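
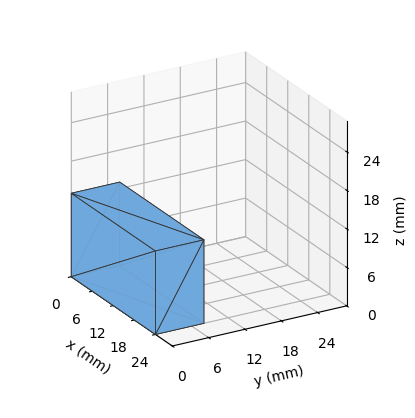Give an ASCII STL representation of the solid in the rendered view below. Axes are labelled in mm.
Reading the render: the shape is a rectangular box, roughly 24 × 8 mm footprint and 13 mm tall (dimensions read to the nearest mm from the axis ticks). For the STL, each face is triangulated and given an outward normal.

solid part
  facet normal 0.0000 0.0000 -1.0000
    outer loop
      vertex 24.0 8.0 0.0
      vertex 24.0 0.0 0.0
      vertex 0.0 0.0 0.0
    endloop
  endfacet
  facet normal 0.0000 0.0000 -1.0000
    outer loop
      vertex 0.0 8.0 0.0
      vertex 24.0 8.0 0.0
      vertex 0.0 0.0 0.0
    endloop
  endfacet
  facet normal 0.0000 0.0000 1.0000
    outer loop
      vertex 0.0 0.0 13.0
      vertex 24.0 0.0 13.0
      vertex 24.0 8.0 13.0
    endloop
  endfacet
  facet normal 0.0000 0.0000 1.0000
    outer loop
      vertex 0.0 0.0 13.0
      vertex 24.0 8.0 13.0
      vertex 0.0 8.0 13.0
    endloop
  endfacet
  facet normal 0.0000 -1.0000 0.0000
    outer loop
      vertex 0.0 0.0 0.0
      vertex 24.0 0.0 0.0
      vertex 24.0 0.0 13.0
    endloop
  endfacet
  facet normal 0.0000 -1.0000 0.0000
    outer loop
      vertex 0.0 0.0 0.0
      vertex 24.0 0.0 13.0
      vertex 0.0 0.0 13.0
    endloop
  endfacet
  facet normal 0.0000 1.0000 0.0000
    outer loop
      vertex 24.0 8.0 13.0
      vertex 24.0 8.0 0.0
      vertex 0.0 8.0 0.0
    endloop
  endfacet
  facet normal 0.0000 1.0000 0.0000
    outer loop
      vertex 0.0 8.0 13.0
      vertex 24.0 8.0 13.0
      vertex 0.0 8.0 0.0
    endloop
  endfacet
  facet normal -1.0000 0.0000 0.0000
    outer loop
      vertex 0.0 8.0 13.0
      vertex 0.0 8.0 0.0
      vertex 0.0 0.0 0.0
    endloop
  endfacet
  facet normal -1.0000 0.0000 0.0000
    outer loop
      vertex 0.0 0.0 13.0
      vertex 0.0 8.0 13.0
      vertex 0.0 0.0 0.0
    endloop
  endfacet
  facet normal 1.0000 0.0000 0.0000
    outer loop
      vertex 24.0 0.0 0.0
      vertex 24.0 8.0 0.0
      vertex 24.0 8.0 13.0
    endloop
  endfacet
  facet normal 1.0000 0.0000 0.0000
    outer loop
      vertex 24.0 0.0 0.0
      vertex 24.0 8.0 13.0
      vertex 24.0 0.0 13.0
    endloop
  endfacet
endsolid part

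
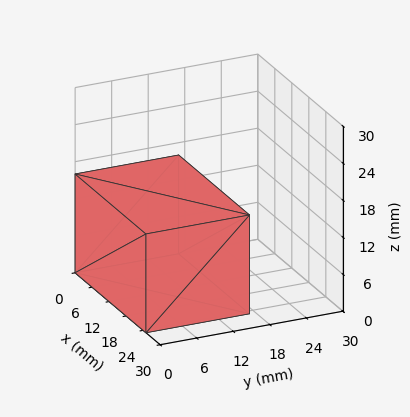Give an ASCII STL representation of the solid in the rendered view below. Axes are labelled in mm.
Reading the render: the shape is a rectangular box, roughly 25 × 17 mm footprint and 16 mm tall (dimensions read to the nearest mm from the axis ticks). For the STL, each face is triangulated and given an outward normal.

solid part
  facet normal 0.0000 0.0000 -1.0000
    outer loop
      vertex 25.00 17.00 0.00
      vertex 25.00 0.00 0.00
      vertex 0.00 0.00 0.00
    endloop
  endfacet
  facet normal 0.0000 0.0000 -1.0000
    outer loop
      vertex 0.00 17.00 0.00
      vertex 25.00 17.00 0.00
      vertex 0.00 0.00 0.00
    endloop
  endfacet
  facet normal 0.0000 0.0000 1.0000
    outer loop
      vertex 0.00 0.00 16.00
      vertex 25.00 0.00 16.00
      vertex 25.00 17.00 16.00
    endloop
  endfacet
  facet normal 0.0000 0.0000 1.0000
    outer loop
      vertex 0.00 0.00 16.00
      vertex 25.00 17.00 16.00
      vertex 0.00 17.00 16.00
    endloop
  endfacet
  facet normal 0.0000 -1.0000 0.0000
    outer loop
      vertex 0.00 0.00 0.00
      vertex 25.00 0.00 0.00
      vertex 25.00 0.00 16.00
    endloop
  endfacet
  facet normal 0.0000 -1.0000 0.0000
    outer loop
      vertex 0.00 0.00 0.00
      vertex 25.00 0.00 16.00
      vertex 0.00 0.00 16.00
    endloop
  endfacet
  facet normal 0.0000 1.0000 0.0000
    outer loop
      vertex 25.00 17.00 16.00
      vertex 25.00 17.00 0.00
      vertex 0.00 17.00 0.00
    endloop
  endfacet
  facet normal 0.0000 1.0000 0.0000
    outer loop
      vertex 0.00 17.00 16.00
      vertex 25.00 17.00 16.00
      vertex 0.00 17.00 0.00
    endloop
  endfacet
  facet normal -1.0000 0.0000 0.0000
    outer loop
      vertex 0.00 17.00 16.00
      vertex 0.00 17.00 0.00
      vertex 0.00 0.00 0.00
    endloop
  endfacet
  facet normal -1.0000 0.0000 0.0000
    outer loop
      vertex 0.00 0.00 16.00
      vertex 0.00 17.00 16.00
      vertex 0.00 0.00 0.00
    endloop
  endfacet
  facet normal 1.0000 0.0000 0.0000
    outer loop
      vertex 25.00 0.00 0.00
      vertex 25.00 17.00 0.00
      vertex 25.00 17.00 16.00
    endloop
  endfacet
  facet normal 1.0000 0.0000 0.0000
    outer loop
      vertex 25.00 0.00 0.00
      vertex 25.00 17.00 16.00
      vertex 25.00 0.00 16.00
    endloop
  endfacet
endsolid part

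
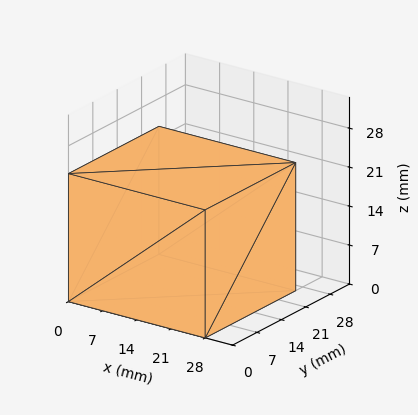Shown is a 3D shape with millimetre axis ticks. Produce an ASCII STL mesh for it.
Reading the render: the shape is a rectangular box, roughly 28 × 26 mm footprint and 23 mm tall (dimensions read to the nearest mm from the axis ticks). For the STL, each face is triangulated and given an outward normal.

solid part
  facet normal 0.0000 0.0000 -1.0000
    outer loop
      vertex 28.00 26.00 0.00
      vertex 28.00 0.00 0.00
      vertex 0.00 0.00 0.00
    endloop
  endfacet
  facet normal 0.0000 0.0000 -1.0000
    outer loop
      vertex 0.00 26.00 0.00
      vertex 28.00 26.00 0.00
      vertex 0.00 0.00 0.00
    endloop
  endfacet
  facet normal 0.0000 0.0000 1.0000
    outer loop
      vertex 0.00 0.00 23.00
      vertex 28.00 0.00 23.00
      vertex 28.00 26.00 23.00
    endloop
  endfacet
  facet normal 0.0000 0.0000 1.0000
    outer loop
      vertex 0.00 0.00 23.00
      vertex 28.00 26.00 23.00
      vertex 0.00 26.00 23.00
    endloop
  endfacet
  facet normal 0.0000 -1.0000 0.0000
    outer loop
      vertex 0.00 0.00 0.00
      vertex 28.00 0.00 0.00
      vertex 28.00 0.00 23.00
    endloop
  endfacet
  facet normal 0.0000 -1.0000 0.0000
    outer loop
      vertex 0.00 0.00 0.00
      vertex 28.00 0.00 23.00
      vertex 0.00 0.00 23.00
    endloop
  endfacet
  facet normal 0.0000 1.0000 0.0000
    outer loop
      vertex 28.00 26.00 23.00
      vertex 28.00 26.00 0.00
      vertex 0.00 26.00 0.00
    endloop
  endfacet
  facet normal 0.0000 1.0000 0.0000
    outer loop
      vertex 0.00 26.00 23.00
      vertex 28.00 26.00 23.00
      vertex 0.00 26.00 0.00
    endloop
  endfacet
  facet normal -1.0000 0.0000 0.0000
    outer loop
      vertex 0.00 26.00 23.00
      vertex 0.00 26.00 0.00
      vertex 0.00 0.00 0.00
    endloop
  endfacet
  facet normal -1.0000 0.0000 0.0000
    outer loop
      vertex 0.00 0.00 23.00
      vertex 0.00 26.00 23.00
      vertex 0.00 0.00 0.00
    endloop
  endfacet
  facet normal 1.0000 0.0000 0.0000
    outer loop
      vertex 28.00 0.00 0.00
      vertex 28.00 26.00 0.00
      vertex 28.00 26.00 23.00
    endloop
  endfacet
  facet normal 1.0000 0.0000 0.0000
    outer loop
      vertex 28.00 0.00 0.00
      vertex 28.00 26.00 23.00
      vertex 28.00 0.00 23.00
    endloop
  endfacet
endsolid part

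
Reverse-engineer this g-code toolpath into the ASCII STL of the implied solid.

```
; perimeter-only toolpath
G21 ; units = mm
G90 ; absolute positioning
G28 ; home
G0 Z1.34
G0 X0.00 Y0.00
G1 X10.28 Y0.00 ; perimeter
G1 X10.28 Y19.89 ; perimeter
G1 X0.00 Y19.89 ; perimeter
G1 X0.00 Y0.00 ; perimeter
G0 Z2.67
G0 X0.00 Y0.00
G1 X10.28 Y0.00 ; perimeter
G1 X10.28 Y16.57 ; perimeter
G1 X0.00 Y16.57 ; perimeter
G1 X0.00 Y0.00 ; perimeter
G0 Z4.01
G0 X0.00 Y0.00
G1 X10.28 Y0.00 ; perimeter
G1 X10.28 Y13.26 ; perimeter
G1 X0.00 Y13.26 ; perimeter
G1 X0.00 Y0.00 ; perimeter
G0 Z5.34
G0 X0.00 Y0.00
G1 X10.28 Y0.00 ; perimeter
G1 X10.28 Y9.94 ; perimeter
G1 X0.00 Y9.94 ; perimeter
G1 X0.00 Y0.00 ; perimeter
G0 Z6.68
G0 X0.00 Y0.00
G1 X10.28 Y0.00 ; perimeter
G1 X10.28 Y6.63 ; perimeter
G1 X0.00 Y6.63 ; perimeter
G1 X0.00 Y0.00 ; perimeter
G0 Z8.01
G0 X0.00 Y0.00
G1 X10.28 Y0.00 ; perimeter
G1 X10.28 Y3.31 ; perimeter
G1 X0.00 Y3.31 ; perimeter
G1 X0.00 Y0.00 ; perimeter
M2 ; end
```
solid part
  facet normal 0.0000 0.0000 -1.0000
    outer loop
      vertex 10.28 23.20 0.00
      vertex 10.28 0.00 0.00
      vertex 0.00 0.00 0.00
    endloop
  endfacet
  facet normal 0.0000 0.0000 -1.0000
    outer loop
      vertex 0.00 23.20 0.00
      vertex 10.28 23.20 0.00
      vertex 0.00 0.00 0.00
    endloop
  endfacet
  facet normal 0.0000 -1.0000 0.0000
    outer loop
      vertex 0.00 0.00 0.00
      vertex 10.28 0.00 0.00
      vertex 10.28 0.00 9.35
    endloop
  endfacet
  facet normal 0.0000 -1.0000 0.0000
    outer loop
      vertex 0.00 0.00 0.00
      vertex 10.28 0.00 9.35
      vertex 0.00 0.00 9.35
    endloop
  endfacet
  facet normal 0.0000 0.3738 0.9275
    outer loop
      vertex 0.00 0.00 9.35
      vertex 10.28 0.00 9.35
      vertex 10.28 23.20 0.00
    endloop
  endfacet
  facet normal 0.0000 0.3738 0.9275
    outer loop
      vertex 0.00 0.00 9.35
      vertex 10.28 23.20 0.00
      vertex 0.00 23.20 0.00
    endloop
  endfacet
  facet normal -1.0000 0.0000 0.0000
    outer loop
      vertex 0.00 0.00 9.35
      vertex 0.00 23.20 0.00
      vertex 0.00 0.00 0.00
    endloop
  endfacet
  facet normal 1.0000 0.0000 0.0000
    outer loop
      vertex 10.28 0.00 0.00
      vertex 10.28 23.20 0.00
      vertex 10.28 0.00 9.35
    endloop
  endfacet
endsolid part

The G0 Z moves step by Δz≈1.34 mm. The G1 loops shrink linearly with z, so the solid tapers from its base footprint up to z≈9.35. Closing with a flat bottom cap and the tapered top and triangulating gives 8 facets — a wedge (ramp): 10.3 × 23.2 mm base, rising to 9.35 mm along the y=0 edge and sloping linearly to z=0 at y=23.2.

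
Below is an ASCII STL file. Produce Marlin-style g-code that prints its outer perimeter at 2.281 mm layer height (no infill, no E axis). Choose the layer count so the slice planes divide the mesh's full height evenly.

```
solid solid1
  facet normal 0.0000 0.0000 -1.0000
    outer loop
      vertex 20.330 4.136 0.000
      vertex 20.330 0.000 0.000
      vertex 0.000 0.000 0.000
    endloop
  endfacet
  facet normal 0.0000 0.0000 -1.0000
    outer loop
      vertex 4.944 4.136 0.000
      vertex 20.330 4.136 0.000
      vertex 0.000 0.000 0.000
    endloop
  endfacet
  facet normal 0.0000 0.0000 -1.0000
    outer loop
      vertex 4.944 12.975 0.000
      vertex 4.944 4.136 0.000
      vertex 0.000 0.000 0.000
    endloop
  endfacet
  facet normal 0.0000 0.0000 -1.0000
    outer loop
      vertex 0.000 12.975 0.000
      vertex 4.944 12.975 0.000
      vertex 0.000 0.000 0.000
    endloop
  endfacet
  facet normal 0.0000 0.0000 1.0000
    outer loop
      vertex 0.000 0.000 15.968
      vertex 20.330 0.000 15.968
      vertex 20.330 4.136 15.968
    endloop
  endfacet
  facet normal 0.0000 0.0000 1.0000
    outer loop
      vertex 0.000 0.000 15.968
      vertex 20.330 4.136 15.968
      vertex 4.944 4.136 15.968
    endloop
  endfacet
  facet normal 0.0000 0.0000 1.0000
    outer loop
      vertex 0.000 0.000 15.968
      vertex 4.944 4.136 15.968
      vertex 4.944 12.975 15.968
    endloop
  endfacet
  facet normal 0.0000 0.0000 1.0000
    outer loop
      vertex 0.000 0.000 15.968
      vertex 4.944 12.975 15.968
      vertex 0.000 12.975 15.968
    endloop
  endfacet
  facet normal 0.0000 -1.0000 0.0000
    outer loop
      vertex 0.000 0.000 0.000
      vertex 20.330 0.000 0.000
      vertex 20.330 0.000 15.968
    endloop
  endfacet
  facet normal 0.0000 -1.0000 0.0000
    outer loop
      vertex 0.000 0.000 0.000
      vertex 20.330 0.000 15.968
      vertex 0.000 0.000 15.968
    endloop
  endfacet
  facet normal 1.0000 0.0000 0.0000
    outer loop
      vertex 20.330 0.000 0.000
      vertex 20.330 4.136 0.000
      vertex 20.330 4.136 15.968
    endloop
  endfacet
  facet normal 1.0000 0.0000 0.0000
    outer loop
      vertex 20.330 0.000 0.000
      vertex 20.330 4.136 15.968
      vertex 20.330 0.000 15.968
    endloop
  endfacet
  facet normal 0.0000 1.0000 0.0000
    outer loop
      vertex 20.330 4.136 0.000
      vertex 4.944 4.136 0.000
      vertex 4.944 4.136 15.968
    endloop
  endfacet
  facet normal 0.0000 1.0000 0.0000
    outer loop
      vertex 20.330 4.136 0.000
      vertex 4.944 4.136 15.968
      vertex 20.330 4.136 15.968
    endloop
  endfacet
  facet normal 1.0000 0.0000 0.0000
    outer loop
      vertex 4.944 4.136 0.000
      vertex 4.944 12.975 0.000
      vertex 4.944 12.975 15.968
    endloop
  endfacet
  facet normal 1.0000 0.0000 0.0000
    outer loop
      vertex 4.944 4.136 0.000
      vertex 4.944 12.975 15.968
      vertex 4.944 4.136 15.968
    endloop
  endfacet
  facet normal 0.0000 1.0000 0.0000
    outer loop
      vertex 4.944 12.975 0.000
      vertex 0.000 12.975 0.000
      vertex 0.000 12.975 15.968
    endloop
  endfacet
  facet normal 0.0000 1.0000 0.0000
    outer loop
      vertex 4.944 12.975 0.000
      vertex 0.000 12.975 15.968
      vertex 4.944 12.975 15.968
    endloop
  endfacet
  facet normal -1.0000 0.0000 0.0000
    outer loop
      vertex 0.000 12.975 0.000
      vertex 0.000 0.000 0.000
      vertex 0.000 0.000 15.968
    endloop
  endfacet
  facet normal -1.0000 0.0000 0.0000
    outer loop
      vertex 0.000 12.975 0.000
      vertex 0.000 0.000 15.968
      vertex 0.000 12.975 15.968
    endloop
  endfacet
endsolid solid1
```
; perimeter-only toolpath
G21 ; units = mm
G90 ; absolute positioning
G28 ; home
; layer 1
G0 Z2.281
G0 X0.000 Y0.000
G1 X20.330 Y0.000
G1 X20.330 Y4.136
G1 X4.944 Y4.136
G1 X4.944 Y12.975
G1 X0.000 Y12.975
G1 X0.000 Y0.000
; layer 2
G0 Z4.562
G0 X0.000 Y0.000
G1 X20.330 Y0.000
G1 X20.330 Y4.136
G1 X4.944 Y4.136
G1 X4.944 Y12.975
G1 X0.000 Y12.975
G1 X0.000 Y0.000
; layer 3
G0 Z6.843
G0 X0.000 Y0.000
G1 X20.330 Y0.000
G1 X20.330 Y4.136
G1 X4.944 Y4.136
G1 X4.944 Y12.975
G1 X0.000 Y12.975
G1 X0.000 Y0.000
; layer 4
G0 Z9.125
G0 X0.000 Y0.000
G1 X20.330 Y0.000
G1 X20.330 Y4.136
G1 X4.944 Y4.136
G1 X4.944 Y12.975
G1 X0.000 Y12.975
G1 X0.000 Y0.000
; layer 5
G0 Z11.406
G0 X0.000 Y0.000
G1 X20.330 Y0.000
G1 X20.330 Y4.136
G1 X4.944 Y4.136
G1 X4.944 Y12.975
G1 X0.000 Y12.975
G1 X0.000 Y0.000
; layer 6
G0 Z13.687
G0 X0.000 Y0.000
G1 X20.330 Y0.000
G1 X20.330 Y4.136
G1 X4.944 Y4.136
G1 X4.944 Y12.975
G1 X0.000 Y12.975
G1 X0.000 Y0.000
; layer 7
G0 Z15.968
G0 X0.000 Y0.000
G1 X20.330 Y0.000
G1 X20.330 Y4.136
G1 X4.944 Y4.136
G1 X4.944 Y12.975
G1 X0.000 Y12.975
G1 X0.000 Y0.000
M2 ; end

The solid is an L-shaped prism: outer 20.3 × 13 mm, arm thicknesses ≈ 4.14 mm (horizontal) and 4.94 mm (vertical), extruded 16 mm in z. Slicing at Δz = 2.281 mm — 7 equal slices spanning the solid's height, so layer i sits at z = i·h/7 — gives 7 non-empty perimeters. Each is a 6-segment closed polygon; G0 lifts to the layer z and rapids to the start vertex, then G1 traces the edges.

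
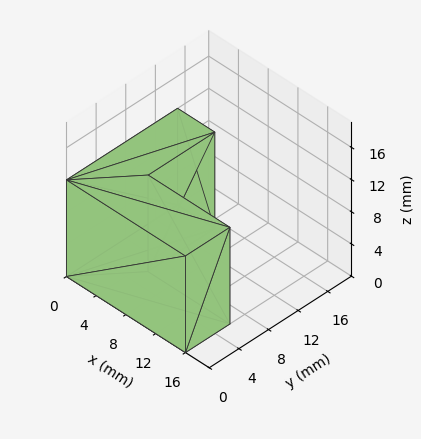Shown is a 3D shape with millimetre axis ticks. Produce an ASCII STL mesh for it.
Reading the render: the shape is an L-shaped prism: outer 16 × 15 mm, arm thicknesses ≈ 6 mm (horizontal) and 5 mm (vertical), extruded 12 mm in z (dimensions read to the nearest mm from the axis ticks). For the STL, each face is triangulated and given an outward normal.

solid part
  facet normal 0.0000 0.0000 -1.0000
    outer loop
      vertex 16.000 6.000 0.000
      vertex 16.000 0.000 0.000
      vertex 0.000 0.000 0.000
    endloop
  endfacet
  facet normal 0.0000 0.0000 -1.0000
    outer loop
      vertex 5.000 6.000 0.000
      vertex 16.000 6.000 0.000
      vertex 0.000 0.000 0.000
    endloop
  endfacet
  facet normal 0.0000 0.0000 -1.0000
    outer loop
      vertex 5.000 15.000 0.000
      vertex 5.000 6.000 0.000
      vertex 0.000 0.000 0.000
    endloop
  endfacet
  facet normal 0.0000 0.0000 -1.0000
    outer loop
      vertex 0.000 15.000 0.000
      vertex 5.000 15.000 0.000
      vertex 0.000 0.000 0.000
    endloop
  endfacet
  facet normal 0.0000 0.0000 1.0000
    outer loop
      vertex 0.000 0.000 12.000
      vertex 16.000 0.000 12.000
      vertex 16.000 6.000 12.000
    endloop
  endfacet
  facet normal 0.0000 0.0000 1.0000
    outer loop
      vertex 0.000 0.000 12.000
      vertex 16.000 6.000 12.000
      vertex 5.000 6.000 12.000
    endloop
  endfacet
  facet normal 0.0000 0.0000 1.0000
    outer loop
      vertex 0.000 0.000 12.000
      vertex 5.000 6.000 12.000
      vertex 5.000 15.000 12.000
    endloop
  endfacet
  facet normal 0.0000 0.0000 1.0000
    outer loop
      vertex 0.000 0.000 12.000
      vertex 5.000 15.000 12.000
      vertex 0.000 15.000 12.000
    endloop
  endfacet
  facet normal 0.0000 -1.0000 0.0000
    outer loop
      vertex 0.000 0.000 0.000
      vertex 16.000 0.000 0.000
      vertex 16.000 0.000 12.000
    endloop
  endfacet
  facet normal 0.0000 -1.0000 0.0000
    outer loop
      vertex 0.000 0.000 0.000
      vertex 16.000 0.000 12.000
      vertex 0.000 0.000 12.000
    endloop
  endfacet
  facet normal 1.0000 0.0000 0.0000
    outer loop
      vertex 16.000 0.000 0.000
      vertex 16.000 6.000 0.000
      vertex 16.000 6.000 12.000
    endloop
  endfacet
  facet normal 1.0000 0.0000 0.0000
    outer loop
      vertex 16.000 0.000 0.000
      vertex 16.000 6.000 12.000
      vertex 16.000 0.000 12.000
    endloop
  endfacet
  facet normal 0.0000 1.0000 0.0000
    outer loop
      vertex 16.000 6.000 0.000
      vertex 5.000 6.000 0.000
      vertex 5.000 6.000 12.000
    endloop
  endfacet
  facet normal 0.0000 1.0000 0.0000
    outer loop
      vertex 16.000 6.000 0.000
      vertex 5.000 6.000 12.000
      vertex 16.000 6.000 12.000
    endloop
  endfacet
  facet normal 1.0000 0.0000 0.0000
    outer loop
      vertex 5.000 6.000 0.000
      vertex 5.000 15.000 0.000
      vertex 5.000 15.000 12.000
    endloop
  endfacet
  facet normal 1.0000 0.0000 0.0000
    outer loop
      vertex 5.000 6.000 0.000
      vertex 5.000 15.000 12.000
      vertex 5.000 6.000 12.000
    endloop
  endfacet
  facet normal 0.0000 1.0000 0.0000
    outer loop
      vertex 5.000 15.000 0.000
      vertex 0.000 15.000 0.000
      vertex 0.000 15.000 12.000
    endloop
  endfacet
  facet normal 0.0000 1.0000 0.0000
    outer loop
      vertex 5.000 15.000 0.000
      vertex 0.000 15.000 12.000
      vertex 5.000 15.000 12.000
    endloop
  endfacet
  facet normal -1.0000 0.0000 0.0000
    outer loop
      vertex 0.000 15.000 0.000
      vertex 0.000 0.000 0.000
      vertex 0.000 0.000 12.000
    endloop
  endfacet
  facet normal -1.0000 0.0000 0.0000
    outer loop
      vertex 0.000 15.000 0.000
      vertex 0.000 0.000 12.000
      vertex 0.000 15.000 12.000
    endloop
  endfacet
endsolid part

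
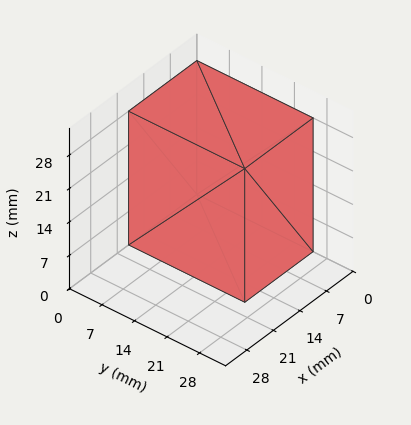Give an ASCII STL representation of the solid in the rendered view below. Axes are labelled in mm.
Reading the render: the shape is a rectangular box, roughly 18 × 25 mm footprint and 28 mm tall (dimensions read to the nearest mm from the axis ticks). For the STL, each face is triangulated and given an outward normal.

solid part
  facet normal 0.0000 0.0000 -1.0000
    outer loop
      vertex 18.000 25.000 0.000
      vertex 18.000 0.000 0.000
      vertex 0.000 0.000 0.000
    endloop
  endfacet
  facet normal 0.0000 0.0000 -1.0000
    outer loop
      vertex 0.000 25.000 0.000
      vertex 18.000 25.000 0.000
      vertex 0.000 0.000 0.000
    endloop
  endfacet
  facet normal 0.0000 0.0000 1.0000
    outer loop
      vertex 0.000 0.000 28.000
      vertex 18.000 0.000 28.000
      vertex 18.000 25.000 28.000
    endloop
  endfacet
  facet normal 0.0000 0.0000 1.0000
    outer loop
      vertex 0.000 0.000 28.000
      vertex 18.000 25.000 28.000
      vertex 0.000 25.000 28.000
    endloop
  endfacet
  facet normal 0.0000 -1.0000 0.0000
    outer loop
      vertex 0.000 0.000 0.000
      vertex 18.000 0.000 0.000
      vertex 18.000 0.000 28.000
    endloop
  endfacet
  facet normal 0.0000 -1.0000 0.0000
    outer loop
      vertex 0.000 0.000 0.000
      vertex 18.000 0.000 28.000
      vertex 0.000 0.000 28.000
    endloop
  endfacet
  facet normal 0.0000 1.0000 0.0000
    outer loop
      vertex 18.000 25.000 28.000
      vertex 18.000 25.000 0.000
      vertex 0.000 25.000 0.000
    endloop
  endfacet
  facet normal 0.0000 1.0000 0.0000
    outer loop
      vertex 0.000 25.000 28.000
      vertex 18.000 25.000 28.000
      vertex 0.000 25.000 0.000
    endloop
  endfacet
  facet normal -1.0000 0.0000 0.0000
    outer loop
      vertex 0.000 25.000 28.000
      vertex 0.000 25.000 0.000
      vertex 0.000 0.000 0.000
    endloop
  endfacet
  facet normal -1.0000 0.0000 0.0000
    outer loop
      vertex 0.000 0.000 28.000
      vertex 0.000 25.000 28.000
      vertex 0.000 0.000 0.000
    endloop
  endfacet
  facet normal 1.0000 0.0000 0.0000
    outer loop
      vertex 18.000 0.000 0.000
      vertex 18.000 25.000 0.000
      vertex 18.000 25.000 28.000
    endloop
  endfacet
  facet normal 1.0000 0.0000 0.0000
    outer loop
      vertex 18.000 0.000 0.000
      vertex 18.000 25.000 28.000
      vertex 18.000 0.000 28.000
    endloop
  endfacet
endsolid part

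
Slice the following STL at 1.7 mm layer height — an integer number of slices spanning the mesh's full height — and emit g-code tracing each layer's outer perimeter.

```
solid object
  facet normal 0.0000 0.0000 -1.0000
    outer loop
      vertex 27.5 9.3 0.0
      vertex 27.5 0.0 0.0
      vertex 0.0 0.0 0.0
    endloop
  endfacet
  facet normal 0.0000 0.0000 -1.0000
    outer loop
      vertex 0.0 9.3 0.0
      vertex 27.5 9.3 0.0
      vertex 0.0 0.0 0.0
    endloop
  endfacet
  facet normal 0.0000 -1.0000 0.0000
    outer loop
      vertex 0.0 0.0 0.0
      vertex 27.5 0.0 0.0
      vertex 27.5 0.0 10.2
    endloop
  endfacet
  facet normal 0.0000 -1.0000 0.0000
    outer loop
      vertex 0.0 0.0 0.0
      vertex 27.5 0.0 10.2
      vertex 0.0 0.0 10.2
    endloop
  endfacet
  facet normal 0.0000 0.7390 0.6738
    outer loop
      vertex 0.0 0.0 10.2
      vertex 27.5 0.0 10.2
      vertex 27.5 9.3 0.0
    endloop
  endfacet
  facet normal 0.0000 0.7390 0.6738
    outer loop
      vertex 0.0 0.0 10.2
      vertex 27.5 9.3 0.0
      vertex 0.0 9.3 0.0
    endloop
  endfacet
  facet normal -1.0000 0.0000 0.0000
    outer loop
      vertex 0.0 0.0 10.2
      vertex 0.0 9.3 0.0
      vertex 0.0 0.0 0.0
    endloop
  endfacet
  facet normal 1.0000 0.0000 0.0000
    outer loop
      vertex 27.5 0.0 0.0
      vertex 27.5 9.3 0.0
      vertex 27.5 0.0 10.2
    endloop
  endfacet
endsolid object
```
; perimeter-only toolpath
G21 ; units = mm
G90 ; absolute positioning
G28 ; home
; layer 1
G0 Z1.7
G0 X0.0 Y0.0
G1 X27.5 Y0.0
G1 X27.5 Y7.8
G1 X0.0 Y7.8
G1 X0.0 Y0.0
; layer 2
G0 Z3.4
G0 X0.0 Y0.0
G1 X27.5 Y0.0
G1 X27.5 Y6.2
G1 X0.0 Y6.2
G1 X0.0 Y0.0
; layer 3
G0 Z5.1
G0 X0.0 Y0.0
G1 X27.5 Y0.0
G1 X27.5 Y4.7
G1 X0.0 Y4.7
G1 X0.0 Y0.0
; layer 4
G0 Z6.8
G0 X0.0 Y0.0
G1 X27.5 Y0.0
G1 X27.5 Y3.1
G1 X0.0 Y3.1
G1 X0.0 Y0.0
; layer 5
G0 Z8.5
G0 X0.0 Y0.0
G1 X27.5 Y0.0
G1 X27.5 Y1.5
G1 X0.0 Y1.5
G1 X0.0 Y0.0
M2 ; end

The solid is a wedge (ramp): 27.5 × 9.3 mm base, rising to 10.2 mm along the y=0 edge and sloping linearly to z=0 at y=9.3. Slicing at Δz = 1.7 mm — 6 equal slices spanning the solid's height, so layer i sits at z = i·h/6 — gives 5 non-empty perimeters. Each is a 4-segment closed polygon; G0 lifts to the layer z and rapids to the start vertex, then G1 traces the edges. The cross-section shrinks linearly with z (the slice at the apex is degenerate and omitted).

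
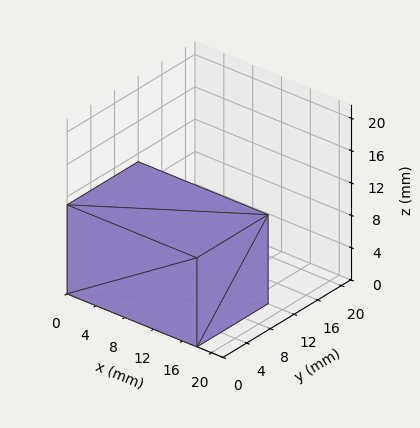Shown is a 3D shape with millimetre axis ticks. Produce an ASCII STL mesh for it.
Reading the render: the shape is a rectangular box, roughly 18 × 12 mm footprint and 11 mm tall (dimensions read to the nearest mm from the axis ticks). For the STL, each face is triangulated and given an outward normal.

solid part
  facet normal 0.0000 0.0000 -1.0000
    outer loop
      vertex 18.0 12.0 0.0
      vertex 18.0 0.0 0.0
      vertex 0.0 0.0 0.0
    endloop
  endfacet
  facet normal 0.0000 0.0000 -1.0000
    outer loop
      vertex 0.0 12.0 0.0
      vertex 18.0 12.0 0.0
      vertex 0.0 0.0 0.0
    endloop
  endfacet
  facet normal 0.0000 0.0000 1.0000
    outer loop
      vertex 0.0 0.0 11.0
      vertex 18.0 0.0 11.0
      vertex 18.0 12.0 11.0
    endloop
  endfacet
  facet normal 0.0000 0.0000 1.0000
    outer loop
      vertex 0.0 0.0 11.0
      vertex 18.0 12.0 11.0
      vertex 0.0 12.0 11.0
    endloop
  endfacet
  facet normal 0.0000 -1.0000 0.0000
    outer loop
      vertex 0.0 0.0 0.0
      vertex 18.0 0.0 0.0
      vertex 18.0 0.0 11.0
    endloop
  endfacet
  facet normal 0.0000 -1.0000 0.0000
    outer loop
      vertex 0.0 0.0 0.0
      vertex 18.0 0.0 11.0
      vertex 0.0 0.0 11.0
    endloop
  endfacet
  facet normal 0.0000 1.0000 0.0000
    outer loop
      vertex 18.0 12.0 11.0
      vertex 18.0 12.0 0.0
      vertex 0.0 12.0 0.0
    endloop
  endfacet
  facet normal 0.0000 1.0000 0.0000
    outer loop
      vertex 0.0 12.0 11.0
      vertex 18.0 12.0 11.0
      vertex 0.0 12.0 0.0
    endloop
  endfacet
  facet normal -1.0000 0.0000 0.0000
    outer loop
      vertex 0.0 12.0 11.0
      vertex 0.0 12.0 0.0
      vertex 0.0 0.0 0.0
    endloop
  endfacet
  facet normal -1.0000 0.0000 0.0000
    outer loop
      vertex 0.0 0.0 11.0
      vertex 0.0 12.0 11.0
      vertex 0.0 0.0 0.0
    endloop
  endfacet
  facet normal 1.0000 0.0000 0.0000
    outer loop
      vertex 18.0 0.0 0.0
      vertex 18.0 12.0 0.0
      vertex 18.0 12.0 11.0
    endloop
  endfacet
  facet normal 1.0000 0.0000 0.0000
    outer loop
      vertex 18.0 0.0 0.0
      vertex 18.0 12.0 11.0
      vertex 18.0 0.0 11.0
    endloop
  endfacet
endsolid part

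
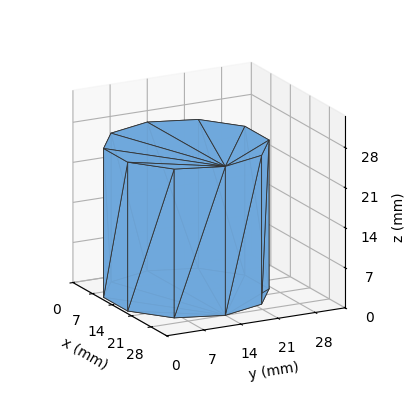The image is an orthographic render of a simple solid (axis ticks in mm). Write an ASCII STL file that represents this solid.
Reading the render: the shape is a regular 10-sided prism (a cylinder approximated with 10 flat sides), circumscribed radius ≈ 14 mm, height ≈ 26 mm (dimensions read to the nearest mm from the axis ticks). For the STL, each face is triangulated and given an outward normal.

solid part
  facet normal 0.0000 0.0000 -1.0000
    outer loop
      vertex 18.33 27.31 0.00
      vertex 25.33 22.23 0.00
      vertex 28.00 14.00 0.00
    endloop
  endfacet
  facet normal 0.0000 0.0000 -1.0000
    outer loop
      vertex 9.67 27.31 0.00
      vertex 18.33 27.31 0.00
      vertex 28.00 14.00 0.00
    endloop
  endfacet
  facet normal 0.0000 0.0000 -1.0000
    outer loop
      vertex 2.67 22.23 0.00
      vertex 9.67 27.31 0.00
      vertex 28.00 14.00 0.00
    endloop
  endfacet
  facet normal 0.0000 0.0000 -1.0000
    outer loop
      vertex 0.00 14.00 0.00
      vertex 2.67 22.23 0.00
      vertex 28.00 14.00 0.00
    endloop
  endfacet
  facet normal 0.0000 0.0000 -1.0000
    outer loop
      vertex 2.67 5.77 0.00
      vertex 0.00 14.00 0.00
      vertex 28.00 14.00 0.00
    endloop
  endfacet
  facet normal 0.0000 0.0000 -1.0000
    outer loop
      vertex 9.67 0.69 0.00
      vertex 2.67 5.77 0.00
      vertex 28.00 14.00 0.00
    endloop
  endfacet
  facet normal 0.0000 0.0000 -1.0000
    outer loop
      vertex 18.33 0.69 0.00
      vertex 9.67 0.69 0.00
      vertex 28.00 14.00 0.00
    endloop
  endfacet
  facet normal 0.0000 0.0000 -1.0000
    outer loop
      vertex 25.33 5.77 0.00
      vertex 18.33 0.69 0.00
      vertex 28.00 14.00 0.00
    endloop
  endfacet
  facet normal 0.0000 0.0000 1.0000
    outer loop
      vertex 28.00 14.00 26.00
      vertex 25.33 22.23 26.00
      vertex 18.33 27.31 26.00
    endloop
  endfacet
  facet normal 0.0000 0.0000 1.0000
    outer loop
      vertex 28.00 14.00 26.00
      vertex 18.33 27.31 26.00
      vertex 9.67 27.31 26.00
    endloop
  endfacet
  facet normal 0.0000 0.0000 1.0000
    outer loop
      vertex 28.00 14.00 26.00
      vertex 9.67 27.31 26.00
      vertex 2.67 22.23 26.00
    endloop
  endfacet
  facet normal 0.0000 0.0000 1.0000
    outer loop
      vertex 28.00 14.00 26.00
      vertex 2.67 22.23 26.00
      vertex 0.00 14.00 26.00
    endloop
  endfacet
  facet normal 0.0000 0.0000 1.0000
    outer loop
      vertex 28.00 14.00 26.00
      vertex 0.00 14.00 26.00
      vertex 2.67 5.77 26.00
    endloop
  endfacet
  facet normal 0.0000 0.0000 1.0000
    outer loop
      vertex 28.00 14.00 26.00
      vertex 2.67 5.77 26.00
      vertex 9.67 0.69 26.00
    endloop
  endfacet
  facet normal 0.0000 0.0000 1.0000
    outer loop
      vertex 28.00 14.00 26.00
      vertex 9.67 0.69 26.00
      vertex 18.33 0.69 26.00
    endloop
  endfacet
  facet normal 0.0000 0.0000 1.0000
    outer loop
      vertex 28.00 14.00 26.00
      vertex 18.33 0.69 26.00
      vertex 25.33 5.77 26.00
    endloop
  endfacet
  facet normal 0.9512 0.3086 0.0000
    outer loop
      vertex 28.00 14.00 0.00
      vertex 25.33 22.23 0.00
      vertex 25.33 22.23 26.00
    endloop
  endfacet
  facet normal 0.9512 0.3086 0.0000
    outer loop
      vertex 28.00 14.00 0.00
      vertex 25.33 22.23 26.00
      vertex 28.00 14.00 26.00
    endloop
  endfacet
  facet normal 0.5873 0.8093 0.0000
    outer loop
      vertex 25.33 22.23 0.00
      vertex 18.33 27.31 0.00
      vertex 18.33 27.31 26.00
    endloop
  endfacet
  facet normal 0.5873 0.8093 0.0000
    outer loop
      vertex 25.33 22.23 0.00
      vertex 18.33 27.31 26.00
      vertex 25.33 22.23 26.00
    endloop
  endfacet
  facet normal 0.0000 1.0000 0.0000
    outer loop
      vertex 18.33 27.31 0.00
      vertex 9.67 27.31 0.00
      vertex 9.67 27.31 26.00
    endloop
  endfacet
  facet normal 0.0000 1.0000 0.0000
    outer loop
      vertex 18.33 27.31 0.00
      vertex 9.67 27.31 26.00
      vertex 18.33 27.31 26.00
    endloop
  endfacet
  facet normal -0.5873 0.8093 0.0000
    outer loop
      vertex 9.67 27.31 0.00
      vertex 2.67 22.23 0.00
      vertex 2.67 22.23 26.00
    endloop
  endfacet
  facet normal -0.5873 0.8093 0.0000
    outer loop
      vertex 9.67 27.31 0.00
      vertex 2.67 22.23 26.00
      vertex 9.67 27.31 26.00
    endloop
  endfacet
  facet normal -0.9512 0.3086 0.0000
    outer loop
      vertex 2.67 22.23 0.00
      vertex 0.00 14.00 0.00
      vertex 0.00 14.00 26.00
    endloop
  endfacet
  facet normal -0.9512 0.3086 0.0000
    outer loop
      vertex 2.67 22.23 0.00
      vertex 0.00 14.00 26.00
      vertex 2.67 22.23 26.00
    endloop
  endfacet
  facet normal -0.9512 -0.3086 0.0000
    outer loop
      vertex 0.00 14.00 0.00
      vertex 2.67 5.77 0.00
      vertex 2.67 5.77 26.00
    endloop
  endfacet
  facet normal -0.9512 -0.3086 0.0000
    outer loop
      vertex 0.00 14.00 0.00
      vertex 2.67 5.77 26.00
      vertex 0.00 14.00 26.00
    endloop
  endfacet
  facet normal -0.5873 -0.8093 0.0000
    outer loop
      vertex 2.67 5.77 0.00
      vertex 9.67 0.69 0.00
      vertex 9.67 0.69 26.00
    endloop
  endfacet
  facet normal -0.5873 -0.8093 0.0000
    outer loop
      vertex 2.67 5.77 0.00
      vertex 9.67 0.69 26.00
      vertex 2.67 5.77 26.00
    endloop
  endfacet
  facet normal 0.0000 -1.0000 0.0000
    outer loop
      vertex 9.67 0.69 0.00
      vertex 18.33 0.69 0.00
      vertex 18.33 0.69 26.00
    endloop
  endfacet
  facet normal 0.0000 -1.0000 0.0000
    outer loop
      vertex 9.67 0.69 0.00
      vertex 18.33 0.69 26.00
      vertex 9.67 0.69 26.00
    endloop
  endfacet
  facet normal 0.5873 -0.8093 0.0000
    outer loop
      vertex 18.33 0.69 0.00
      vertex 25.33 5.77 0.00
      vertex 25.33 5.77 26.00
    endloop
  endfacet
  facet normal 0.5873 -0.8093 0.0000
    outer loop
      vertex 18.33 0.69 0.00
      vertex 25.33 5.77 26.00
      vertex 18.33 0.69 26.00
    endloop
  endfacet
  facet normal 0.9512 -0.3086 0.0000
    outer loop
      vertex 25.33 5.77 0.00
      vertex 28.00 14.00 0.00
      vertex 28.00 14.00 26.00
    endloop
  endfacet
  facet normal 0.9512 -0.3086 0.0000
    outer loop
      vertex 25.33 5.77 0.00
      vertex 28.00 14.00 26.00
      vertex 25.33 5.77 26.00
    endloop
  endfacet
endsolid part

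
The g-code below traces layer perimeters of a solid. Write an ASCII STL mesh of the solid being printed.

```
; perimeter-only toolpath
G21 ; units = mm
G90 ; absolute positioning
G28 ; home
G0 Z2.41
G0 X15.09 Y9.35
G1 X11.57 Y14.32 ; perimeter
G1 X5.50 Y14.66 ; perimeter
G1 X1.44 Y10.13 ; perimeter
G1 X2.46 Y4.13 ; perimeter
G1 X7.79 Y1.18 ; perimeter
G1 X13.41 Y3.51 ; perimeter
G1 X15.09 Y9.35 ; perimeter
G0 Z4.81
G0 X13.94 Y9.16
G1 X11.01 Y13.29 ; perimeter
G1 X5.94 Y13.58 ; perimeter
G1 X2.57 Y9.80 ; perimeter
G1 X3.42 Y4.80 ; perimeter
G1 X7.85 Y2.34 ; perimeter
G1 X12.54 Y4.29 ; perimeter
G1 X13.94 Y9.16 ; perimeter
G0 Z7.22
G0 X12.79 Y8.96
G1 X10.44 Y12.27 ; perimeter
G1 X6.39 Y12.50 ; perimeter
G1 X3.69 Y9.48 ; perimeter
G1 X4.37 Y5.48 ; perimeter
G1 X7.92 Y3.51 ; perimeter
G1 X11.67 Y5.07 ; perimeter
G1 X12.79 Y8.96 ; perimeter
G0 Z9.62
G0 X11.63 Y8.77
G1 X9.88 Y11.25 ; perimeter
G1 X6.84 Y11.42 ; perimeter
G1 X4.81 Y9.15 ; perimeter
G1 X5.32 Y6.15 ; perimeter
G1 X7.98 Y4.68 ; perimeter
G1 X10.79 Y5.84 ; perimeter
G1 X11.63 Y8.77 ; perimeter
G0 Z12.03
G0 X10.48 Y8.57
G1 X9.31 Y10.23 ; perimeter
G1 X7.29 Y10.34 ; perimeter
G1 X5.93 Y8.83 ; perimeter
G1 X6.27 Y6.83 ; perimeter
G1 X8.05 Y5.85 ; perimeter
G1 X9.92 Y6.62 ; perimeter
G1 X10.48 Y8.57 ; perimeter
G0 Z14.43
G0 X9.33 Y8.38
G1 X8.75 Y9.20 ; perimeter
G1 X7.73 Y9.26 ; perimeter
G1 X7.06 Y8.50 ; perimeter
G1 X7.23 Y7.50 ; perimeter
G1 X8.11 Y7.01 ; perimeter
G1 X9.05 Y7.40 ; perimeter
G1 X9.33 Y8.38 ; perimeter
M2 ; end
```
solid part
  facet normal 0.0000 0.0000 -1.0000
    outer loop
      vertex 5.05 15.74 0.00
      vertex 12.14 15.34 0.00
      vertex 16.24 9.55 0.00
    endloop
  endfacet
  facet normal 0.0000 0.0000 -1.0000
    outer loop
      vertex 0.32 10.45 0.00
      vertex 5.05 15.74 0.00
      vertex 16.24 9.55 0.00
    endloop
  endfacet
  facet normal 0.0000 0.0000 -1.0000
    outer loop
      vertex 1.51 3.45 0.00
      vertex 0.32 10.45 0.00
      vertex 16.24 9.55 0.00
    endloop
  endfacet
  facet normal 0.0000 0.0000 -1.0000
    outer loop
      vertex 7.72 0.01 0.00
      vertex 1.51 3.45 0.00
      vertex 16.24 9.55 0.00
    endloop
  endfacet
  facet normal 0.0000 0.0000 -1.0000
    outer loop
      vertex 14.28 2.73 0.00
      vertex 7.72 0.01 0.00
      vertex 16.24 9.55 0.00
    endloop
  endfacet
  facet normal 0.7476 0.5294 0.4009
    outer loop
      vertex 16.24 9.55 0.00
      vertex 12.14 15.34 0.00
      vertex 8.18 8.18 16.84
    endloop
  endfacet
  facet normal 0.0516 0.9146 0.4010
    outer loop
      vertex 12.14 15.34 0.00
      vertex 5.05 15.74 0.00
      vertex 8.18 8.18 16.84
    endloop
  endfacet
  facet normal -0.6829 0.6106 0.4010
    outer loop
      vertex 5.05 15.74 0.00
      vertex 0.32 10.45 0.00
      vertex 8.18 8.18 16.84
    endloop
  endfacet
  facet normal -0.9032 -0.1535 0.4009
    outer loop
      vertex 0.32 10.45 0.00
      vertex 1.51 3.45 0.00
      vertex 8.18 8.18 16.84
    endloop
  endfacet
  facet normal -0.4439 -0.8014 0.4009
    outer loop
      vertex 1.51 3.45 0.00
      vertex 7.72 0.01 0.00
      vertex 8.18 8.18 16.84
    endloop
  endfacet
  facet normal 0.3509 -0.8462 0.4010
    outer loop
      vertex 7.72 0.01 0.00
      vertex 14.28 2.73 0.00
      vertex 8.18 8.18 16.84
    endloop
  endfacet
  facet normal 0.8805 -0.2530 0.4008
    outer loop
      vertex 14.28 2.73 0.00
      vertex 16.24 9.55 0.00
      vertex 8.18 8.18 16.84
    endloop
  endfacet
endsolid part

The G0 Z moves step by Δz≈2.41 mm. The G1 loops shrink linearly with z, so the solid tapers from its base footprint up to z≈16.8. Closing with a flat bottom cap and the tapered top and triangulating gives 12 facets — a regular 7-sided pyramid, base circumscribed radius ≈ 8.18 mm, apex at z ≈ 16.8 mm.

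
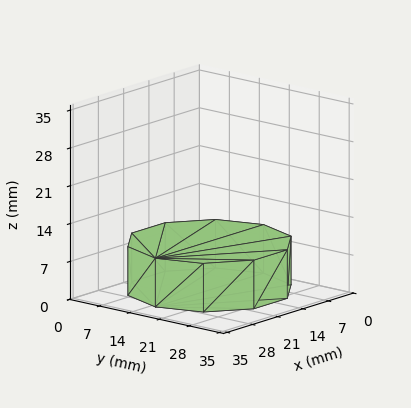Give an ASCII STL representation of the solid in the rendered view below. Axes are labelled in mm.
Reading the render: the shape is a regular 10-sided prism (a cylinder approximated with 10 flat sides), circumscribed radius ≈ 15 mm, height ≈ 9 mm (dimensions read to the nearest mm from the axis ticks). For the STL, each face is triangulated and given an outward normal.

solid part
  facet normal 0.0000 0.0000 -1.0000
    outer loop
      vertex 19.64 29.27 0.00
      vertex 27.14 23.82 0.00
      vertex 30.00 15.00 0.00
    endloop
  endfacet
  facet normal 0.0000 0.0000 -1.0000
    outer loop
      vertex 10.36 29.27 0.00
      vertex 19.64 29.27 0.00
      vertex 30.00 15.00 0.00
    endloop
  endfacet
  facet normal 0.0000 0.0000 -1.0000
    outer loop
      vertex 2.86 23.82 0.00
      vertex 10.36 29.27 0.00
      vertex 30.00 15.00 0.00
    endloop
  endfacet
  facet normal 0.0000 0.0000 -1.0000
    outer loop
      vertex 0.00 15.00 0.00
      vertex 2.86 23.82 0.00
      vertex 30.00 15.00 0.00
    endloop
  endfacet
  facet normal 0.0000 0.0000 -1.0000
    outer loop
      vertex 2.86 6.18 0.00
      vertex 0.00 15.00 0.00
      vertex 30.00 15.00 0.00
    endloop
  endfacet
  facet normal 0.0000 0.0000 -1.0000
    outer loop
      vertex 10.36 0.73 0.00
      vertex 2.86 6.18 0.00
      vertex 30.00 15.00 0.00
    endloop
  endfacet
  facet normal 0.0000 0.0000 -1.0000
    outer loop
      vertex 19.64 0.73 0.00
      vertex 10.36 0.73 0.00
      vertex 30.00 15.00 0.00
    endloop
  endfacet
  facet normal 0.0000 0.0000 -1.0000
    outer loop
      vertex 27.14 6.18 0.00
      vertex 19.64 0.73 0.00
      vertex 30.00 15.00 0.00
    endloop
  endfacet
  facet normal 0.0000 0.0000 1.0000
    outer loop
      vertex 30.00 15.00 9.00
      vertex 27.14 23.82 9.00
      vertex 19.64 29.27 9.00
    endloop
  endfacet
  facet normal 0.0000 0.0000 1.0000
    outer loop
      vertex 30.00 15.00 9.00
      vertex 19.64 29.27 9.00
      vertex 10.36 29.27 9.00
    endloop
  endfacet
  facet normal 0.0000 0.0000 1.0000
    outer loop
      vertex 30.00 15.00 9.00
      vertex 10.36 29.27 9.00
      vertex 2.86 23.82 9.00
    endloop
  endfacet
  facet normal 0.0000 0.0000 1.0000
    outer loop
      vertex 30.00 15.00 9.00
      vertex 2.86 23.82 9.00
      vertex 0.00 15.00 9.00
    endloop
  endfacet
  facet normal 0.0000 0.0000 1.0000
    outer loop
      vertex 30.00 15.00 9.00
      vertex 0.00 15.00 9.00
      vertex 2.86 6.18 9.00
    endloop
  endfacet
  facet normal 0.0000 0.0000 1.0000
    outer loop
      vertex 30.00 15.00 9.00
      vertex 2.86 6.18 9.00
      vertex 10.36 0.73 9.00
    endloop
  endfacet
  facet normal 0.0000 0.0000 1.0000
    outer loop
      vertex 30.00 15.00 9.00
      vertex 10.36 0.73 9.00
      vertex 19.64 0.73 9.00
    endloop
  endfacet
  facet normal 0.0000 0.0000 1.0000
    outer loop
      vertex 30.00 15.00 9.00
      vertex 19.64 0.73 9.00
      vertex 27.14 6.18 9.00
    endloop
  endfacet
  facet normal 0.9512 0.3085 0.0000
    outer loop
      vertex 30.00 15.00 0.00
      vertex 27.14 23.82 0.00
      vertex 27.14 23.82 9.00
    endloop
  endfacet
  facet normal 0.9512 0.3085 0.0000
    outer loop
      vertex 30.00 15.00 0.00
      vertex 27.14 23.82 9.00
      vertex 30.00 15.00 9.00
    endloop
  endfacet
  facet normal 0.5879 0.8090 0.0000
    outer loop
      vertex 27.14 23.82 0.00
      vertex 19.64 29.27 0.00
      vertex 19.64 29.27 9.00
    endloop
  endfacet
  facet normal 0.5879 0.8090 0.0000
    outer loop
      vertex 27.14 23.82 0.00
      vertex 19.64 29.27 9.00
      vertex 27.14 23.82 9.00
    endloop
  endfacet
  facet normal 0.0000 1.0000 0.0000
    outer loop
      vertex 19.64 29.27 0.00
      vertex 10.36 29.27 0.00
      vertex 10.36 29.27 9.00
    endloop
  endfacet
  facet normal 0.0000 1.0000 0.0000
    outer loop
      vertex 19.64 29.27 0.00
      vertex 10.36 29.27 9.00
      vertex 19.64 29.27 9.00
    endloop
  endfacet
  facet normal -0.5879 0.8090 0.0000
    outer loop
      vertex 10.36 29.27 0.00
      vertex 2.86 23.82 0.00
      vertex 2.86 23.82 9.00
    endloop
  endfacet
  facet normal -0.5879 0.8090 0.0000
    outer loop
      vertex 10.36 29.27 0.00
      vertex 2.86 23.82 9.00
      vertex 10.36 29.27 9.00
    endloop
  endfacet
  facet normal -0.9512 0.3085 0.0000
    outer loop
      vertex 2.86 23.82 0.00
      vertex 0.00 15.00 0.00
      vertex 0.00 15.00 9.00
    endloop
  endfacet
  facet normal -0.9512 0.3085 0.0000
    outer loop
      vertex 2.86 23.82 0.00
      vertex 0.00 15.00 9.00
      vertex 2.86 23.82 9.00
    endloop
  endfacet
  facet normal -0.9512 -0.3085 0.0000
    outer loop
      vertex 0.00 15.00 0.00
      vertex 2.86 6.18 0.00
      vertex 2.86 6.18 9.00
    endloop
  endfacet
  facet normal -0.9512 -0.3085 0.0000
    outer loop
      vertex 0.00 15.00 0.00
      vertex 2.86 6.18 9.00
      vertex 0.00 15.00 9.00
    endloop
  endfacet
  facet normal -0.5879 -0.8090 0.0000
    outer loop
      vertex 2.86 6.18 0.00
      vertex 10.36 0.73 0.00
      vertex 10.36 0.73 9.00
    endloop
  endfacet
  facet normal -0.5879 -0.8090 0.0000
    outer loop
      vertex 2.86 6.18 0.00
      vertex 10.36 0.73 9.00
      vertex 2.86 6.18 9.00
    endloop
  endfacet
  facet normal 0.0000 -1.0000 0.0000
    outer loop
      vertex 10.36 0.73 0.00
      vertex 19.64 0.73 0.00
      vertex 19.64 0.73 9.00
    endloop
  endfacet
  facet normal 0.0000 -1.0000 0.0000
    outer loop
      vertex 10.36 0.73 0.00
      vertex 19.64 0.73 9.00
      vertex 10.36 0.73 9.00
    endloop
  endfacet
  facet normal 0.5879 -0.8090 0.0000
    outer loop
      vertex 19.64 0.73 0.00
      vertex 27.14 6.18 0.00
      vertex 27.14 6.18 9.00
    endloop
  endfacet
  facet normal 0.5879 -0.8090 0.0000
    outer loop
      vertex 19.64 0.73 0.00
      vertex 27.14 6.18 9.00
      vertex 19.64 0.73 9.00
    endloop
  endfacet
  facet normal 0.9512 -0.3085 0.0000
    outer loop
      vertex 27.14 6.18 0.00
      vertex 30.00 15.00 0.00
      vertex 30.00 15.00 9.00
    endloop
  endfacet
  facet normal 0.9512 -0.3085 0.0000
    outer loop
      vertex 27.14 6.18 0.00
      vertex 30.00 15.00 9.00
      vertex 27.14 6.18 9.00
    endloop
  endfacet
endsolid part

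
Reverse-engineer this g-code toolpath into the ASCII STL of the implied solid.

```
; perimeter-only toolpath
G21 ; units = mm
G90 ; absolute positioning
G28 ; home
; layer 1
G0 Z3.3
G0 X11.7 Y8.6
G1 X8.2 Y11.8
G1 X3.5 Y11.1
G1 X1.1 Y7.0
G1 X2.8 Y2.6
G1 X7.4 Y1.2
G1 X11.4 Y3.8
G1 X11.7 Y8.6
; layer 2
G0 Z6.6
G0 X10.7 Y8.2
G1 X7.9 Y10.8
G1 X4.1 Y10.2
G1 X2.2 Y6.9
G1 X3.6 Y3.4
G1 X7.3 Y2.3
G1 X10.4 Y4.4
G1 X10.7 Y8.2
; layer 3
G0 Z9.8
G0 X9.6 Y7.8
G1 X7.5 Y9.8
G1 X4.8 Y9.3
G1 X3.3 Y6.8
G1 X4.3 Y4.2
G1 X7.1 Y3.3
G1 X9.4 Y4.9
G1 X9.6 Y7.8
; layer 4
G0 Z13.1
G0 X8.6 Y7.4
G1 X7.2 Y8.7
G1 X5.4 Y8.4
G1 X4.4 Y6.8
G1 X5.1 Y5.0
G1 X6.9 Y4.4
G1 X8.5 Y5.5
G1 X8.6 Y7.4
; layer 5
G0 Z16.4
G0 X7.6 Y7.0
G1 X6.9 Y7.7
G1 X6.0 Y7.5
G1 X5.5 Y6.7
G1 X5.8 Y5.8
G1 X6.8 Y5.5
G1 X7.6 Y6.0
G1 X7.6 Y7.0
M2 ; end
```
solid part
  facet normal 0.0000 0.0000 -1.0000
    outer loop
      vertex 2.9 12.0 0.0
      vertex 8.5 12.9 0.0
      vertex 12.7 9.0 0.0
    endloop
  endfacet
  facet normal 0.0000 0.0000 -1.0000
    outer loop
      vertex 0.0 7.1 0.0
      vertex 2.9 12.0 0.0
      vertex 12.7 9.0 0.0
    endloop
  endfacet
  facet normal 0.0000 0.0000 -1.0000
    outer loop
      vertex 2.1 1.8 0.0
      vertex 0.0 7.1 0.0
      vertex 12.7 9.0 0.0
    endloop
  endfacet
  facet normal 0.0000 0.0000 -1.0000
    outer loop
      vertex 7.6 0.1 0.0
      vertex 2.1 1.8 0.0
      vertex 12.7 9.0 0.0
    endloop
  endfacet
  facet normal 0.0000 0.0000 -1.0000
    outer loop
      vertex 12.3 3.3 0.0
      vertex 7.6 0.1 0.0
      vertex 12.7 9.0 0.0
    endloop
  endfacet
  facet normal 0.6518 0.7019 0.2873
    outer loop
      vertex 12.7 9.0 0.0
      vertex 8.5 12.9 0.0
      vertex 6.6 6.6 19.7
    endloop
  endfacet
  facet normal -0.1520 0.9456 0.2877
    outer loop
      vertex 8.5 12.9 0.0
      vertex 2.9 12.0 0.0
      vertex 6.6 6.6 19.7
    endloop
  endfacet
  facet normal -0.8240 0.4877 0.2884
    outer loop
      vertex 2.9 12.0 0.0
      vertex 0.0 7.1 0.0
      vertex 6.6 6.6 19.7
    endloop
  endfacet
  facet normal -0.8900 -0.3526 0.2892
    outer loop
      vertex 0.0 7.1 0.0
      vertex 2.1 1.8 0.0
      vertex 6.6 6.6 19.7
    endloop
  endfacet
  facet normal -0.2828 -0.9150 0.2876
    outer loop
      vertex 2.1 1.8 0.0
      vertex 7.6 0.1 0.0
      vertex 6.6 6.6 19.7
    endloop
  endfacet
  facet normal 0.5389 -0.7915 0.2885
    outer loop
      vertex 7.6 0.1 0.0
      vertex 12.3 3.3 0.0
      vertex 6.6 6.6 19.7
    endloop
  endfacet
  facet normal 0.9554 -0.0670 0.2877
    outer loop
      vertex 12.3 3.3 0.0
      vertex 12.7 9.0 0.0
      vertex 6.6 6.6 19.7
    endloop
  endfacet
endsolid part

The G0 Z moves step by Δz≈3.3 mm. The G1 loops shrink linearly with z, so the solid tapers from its base footprint up to z≈19.7. Closing with a flat bottom cap and the tapered top and triangulating gives 12 facets — a regular 7-sided pyramid, base circumscribed radius ≈ 6.6 mm, apex at z ≈ 19.7 mm.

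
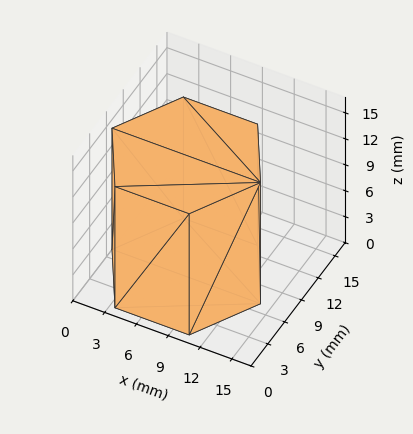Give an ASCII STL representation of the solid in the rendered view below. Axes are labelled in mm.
Reading the render: the shape is a regular 6-sided prism (a cylinder approximated with 6 flat sides), circumscribed radius ≈ 7 mm, height ≈ 14 mm (dimensions read to the nearest mm from the axis ticks). For the STL, each face is triangulated and given an outward normal.

solid part
  facet normal 0.0000 0.0000 -1.0000
    outer loop
      vertex 3.5 13.1 0.0
      vertex 10.5 13.1 0.0
      vertex 14.0 7.0 0.0
    endloop
  endfacet
  facet normal 0.0000 0.0000 -1.0000
    outer loop
      vertex 0.0 7.0 0.0
      vertex 3.5 13.1 0.0
      vertex 14.0 7.0 0.0
    endloop
  endfacet
  facet normal 0.0000 0.0000 -1.0000
    outer loop
      vertex 3.5 0.9 0.0
      vertex 0.0 7.0 0.0
      vertex 14.0 7.0 0.0
    endloop
  endfacet
  facet normal 0.0000 0.0000 -1.0000
    outer loop
      vertex 10.5 0.9 0.0
      vertex 3.5 0.9 0.0
      vertex 14.0 7.0 0.0
    endloop
  endfacet
  facet normal 0.0000 0.0000 1.0000
    outer loop
      vertex 14.0 7.0 14.0
      vertex 10.5 13.1 14.0
      vertex 3.5 13.1 14.0
    endloop
  endfacet
  facet normal 0.0000 0.0000 1.0000
    outer loop
      vertex 14.0 7.0 14.0
      vertex 3.5 13.1 14.0
      vertex 0.0 7.0 14.0
    endloop
  endfacet
  facet normal 0.0000 0.0000 1.0000
    outer loop
      vertex 14.0 7.0 14.0
      vertex 0.0 7.0 14.0
      vertex 3.5 0.9 14.0
    endloop
  endfacet
  facet normal 0.0000 0.0000 1.0000
    outer loop
      vertex 14.0 7.0 14.0
      vertex 3.5 0.9 14.0
      vertex 10.5 0.9 14.0
    endloop
  endfacet
  facet normal 0.8674 0.4977 0.0000
    outer loop
      vertex 14.0 7.0 0.0
      vertex 10.5 13.1 0.0
      vertex 10.5 13.1 14.0
    endloop
  endfacet
  facet normal 0.8674 0.4977 0.0000
    outer loop
      vertex 14.0 7.0 0.0
      vertex 10.5 13.1 14.0
      vertex 14.0 7.0 14.0
    endloop
  endfacet
  facet normal 0.0000 1.0000 0.0000
    outer loop
      vertex 10.5 13.1 0.0
      vertex 3.5 13.1 0.0
      vertex 3.5 13.1 14.0
    endloop
  endfacet
  facet normal 0.0000 1.0000 0.0000
    outer loop
      vertex 10.5 13.1 0.0
      vertex 3.5 13.1 14.0
      vertex 10.5 13.1 14.0
    endloop
  endfacet
  facet normal -0.8674 0.4977 0.0000
    outer loop
      vertex 3.5 13.1 0.0
      vertex 0.0 7.0 0.0
      vertex 0.0 7.0 14.0
    endloop
  endfacet
  facet normal -0.8674 0.4977 0.0000
    outer loop
      vertex 3.5 13.1 0.0
      vertex 0.0 7.0 14.0
      vertex 3.5 13.1 14.0
    endloop
  endfacet
  facet normal -0.8674 -0.4977 0.0000
    outer loop
      vertex 0.0 7.0 0.0
      vertex 3.5 0.9 0.0
      vertex 3.5 0.9 14.0
    endloop
  endfacet
  facet normal -0.8674 -0.4977 0.0000
    outer loop
      vertex 0.0 7.0 0.0
      vertex 3.5 0.9 14.0
      vertex 0.0 7.0 14.0
    endloop
  endfacet
  facet normal 0.0000 -1.0000 0.0000
    outer loop
      vertex 3.5 0.9 0.0
      vertex 10.5 0.9 0.0
      vertex 10.5 0.9 14.0
    endloop
  endfacet
  facet normal 0.0000 -1.0000 0.0000
    outer loop
      vertex 3.5 0.9 0.0
      vertex 10.5 0.9 14.0
      vertex 3.5 0.9 14.0
    endloop
  endfacet
  facet normal 0.8674 -0.4977 0.0000
    outer loop
      vertex 10.5 0.9 0.0
      vertex 14.0 7.0 0.0
      vertex 14.0 7.0 14.0
    endloop
  endfacet
  facet normal 0.8674 -0.4977 0.0000
    outer loop
      vertex 10.5 0.9 0.0
      vertex 14.0 7.0 14.0
      vertex 10.5 0.9 14.0
    endloop
  endfacet
endsolid part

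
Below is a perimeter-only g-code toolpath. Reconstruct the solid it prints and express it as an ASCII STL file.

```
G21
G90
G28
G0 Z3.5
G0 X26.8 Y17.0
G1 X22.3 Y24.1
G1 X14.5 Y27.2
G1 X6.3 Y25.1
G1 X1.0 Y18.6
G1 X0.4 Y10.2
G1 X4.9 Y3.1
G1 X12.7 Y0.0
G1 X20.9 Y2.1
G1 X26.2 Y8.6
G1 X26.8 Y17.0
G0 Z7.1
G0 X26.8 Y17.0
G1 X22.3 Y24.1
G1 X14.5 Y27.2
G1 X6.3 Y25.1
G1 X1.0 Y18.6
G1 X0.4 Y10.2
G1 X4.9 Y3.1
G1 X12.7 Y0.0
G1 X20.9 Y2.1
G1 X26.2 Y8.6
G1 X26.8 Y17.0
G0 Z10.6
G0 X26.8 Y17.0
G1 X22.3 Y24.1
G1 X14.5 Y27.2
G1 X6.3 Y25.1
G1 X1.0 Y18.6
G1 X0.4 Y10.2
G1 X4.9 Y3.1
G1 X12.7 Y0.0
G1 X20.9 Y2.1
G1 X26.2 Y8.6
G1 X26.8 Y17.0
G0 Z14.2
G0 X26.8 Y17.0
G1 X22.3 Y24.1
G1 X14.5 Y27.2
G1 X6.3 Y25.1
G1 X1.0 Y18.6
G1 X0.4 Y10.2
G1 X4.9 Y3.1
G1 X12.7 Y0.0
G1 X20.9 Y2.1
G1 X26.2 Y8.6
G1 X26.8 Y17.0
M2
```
solid part
  facet normal 0.0000 0.0000 -1.0000
    outer loop
      vertex 14.5 27.2 0.0
      vertex 22.3 24.1 0.0
      vertex 26.8 17.0 0.0
    endloop
  endfacet
  facet normal 0.0000 0.0000 -1.0000
    outer loop
      vertex 6.3 25.1 0.0
      vertex 14.5 27.2 0.0
      vertex 26.8 17.0 0.0
    endloop
  endfacet
  facet normal 0.0000 0.0000 -1.0000
    outer loop
      vertex 1.0 18.6 0.0
      vertex 6.3 25.1 0.0
      vertex 26.8 17.0 0.0
    endloop
  endfacet
  facet normal 0.0000 0.0000 -1.0000
    outer loop
      vertex 0.4 10.2 0.0
      vertex 1.0 18.6 0.0
      vertex 26.8 17.0 0.0
    endloop
  endfacet
  facet normal 0.0000 0.0000 -1.0000
    outer loop
      vertex 4.9 3.1 0.0
      vertex 0.4 10.2 0.0
      vertex 26.8 17.0 0.0
    endloop
  endfacet
  facet normal 0.0000 0.0000 -1.0000
    outer loop
      vertex 12.7 0.0 0.0
      vertex 4.9 3.1 0.0
      vertex 26.8 17.0 0.0
    endloop
  endfacet
  facet normal 0.0000 0.0000 -1.0000
    outer loop
      vertex 20.9 2.1 0.0
      vertex 12.7 0.0 0.0
      vertex 26.8 17.0 0.0
    endloop
  endfacet
  facet normal 0.0000 0.0000 -1.0000
    outer loop
      vertex 26.2 8.6 0.0
      vertex 20.9 2.1 0.0
      vertex 26.8 17.0 0.0
    endloop
  endfacet
  facet normal 0.0000 0.0000 1.0000
    outer loop
      vertex 26.8 17.0 14.2
      vertex 22.3 24.1 14.2
      vertex 14.5 27.2 14.2
    endloop
  endfacet
  facet normal 0.0000 0.0000 1.0000
    outer loop
      vertex 26.8 17.0 14.2
      vertex 14.5 27.2 14.2
      vertex 6.3 25.1 14.2
    endloop
  endfacet
  facet normal 0.0000 0.0000 1.0000
    outer loop
      vertex 26.8 17.0 14.2
      vertex 6.3 25.1 14.2
      vertex 1.0 18.6 14.2
    endloop
  endfacet
  facet normal 0.0000 0.0000 1.0000
    outer loop
      vertex 26.8 17.0 14.2
      vertex 1.0 18.6 14.2
      vertex 0.4 10.2 14.2
    endloop
  endfacet
  facet normal 0.0000 0.0000 1.0000
    outer loop
      vertex 26.8 17.0 14.2
      vertex 0.4 10.2 14.2
      vertex 4.9 3.1 14.2
    endloop
  endfacet
  facet normal 0.0000 0.0000 1.0000
    outer loop
      vertex 26.8 17.0 14.2
      vertex 4.9 3.1 14.2
      vertex 12.7 0.0 14.2
    endloop
  endfacet
  facet normal 0.0000 0.0000 1.0000
    outer loop
      vertex 26.8 17.0 14.2
      vertex 12.7 0.0 14.2
      vertex 20.9 2.1 14.2
    endloop
  endfacet
  facet normal 0.0000 0.0000 1.0000
    outer loop
      vertex 26.8 17.0 14.2
      vertex 20.9 2.1 14.2
      vertex 26.2 8.6 14.2
    endloop
  endfacet
  facet normal 0.8446 0.5353 0.0000
    outer loop
      vertex 26.8 17.0 0.0
      vertex 22.3 24.1 0.0
      vertex 22.3 24.1 14.2
    endloop
  endfacet
  facet normal 0.8446 0.5353 0.0000
    outer loop
      vertex 26.8 17.0 0.0
      vertex 22.3 24.1 14.2
      vertex 26.8 17.0 14.2
    endloop
  endfacet
  facet normal 0.3693 0.9293 0.0000
    outer loop
      vertex 22.3 24.1 0.0
      vertex 14.5 27.2 0.0
      vertex 14.5 27.2 14.2
    endloop
  endfacet
  facet normal 0.3693 0.9293 0.0000
    outer loop
      vertex 22.3 24.1 0.0
      vertex 14.5 27.2 14.2
      vertex 22.3 24.1 14.2
    endloop
  endfacet
  facet normal -0.2481 0.9687 0.0000
    outer loop
      vertex 14.5 27.2 0.0
      vertex 6.3 25.1 0.0
      vertex 6.3 25.1 14.2
    endloop
  endfacet
  facet normal -0.2481 0.9687 0.0000
    outer loop
      vertex 14.5 27.2 0.0
      vertex 6.3 25.1 14.2
      vertex 14.5 27.2 14.2
    endloop
  endfacet
  facet normal -0.7750 0.6319 0.0000
    outer loop
      vertex 6.3 25.1 0.0
      vertex 1.0 18.6 0.0
      vertex 1.0 18.6 14.2
    endloop
  endfacet
  facet normal -0.7750 0.6319 0.0000
    outer loop
      vertex 6.3 25.1 0.0
      vertex 1.0 18.6 14.2
      vertex 6.3 25.1 14.2
    endloop
  endfacet
  facet normal -0.9975 0.0712 0.0000
    outer loop
      vertex 1.0 18.6 0.0
      vertex 0.4 10.2 0.0
      vertex 0.4 10.2 14.2
    endloop
  endfacet
  facet normal -0.9975 0.0712 0.0000
    outer loop
      vertex 1.0 18.6 0.0
      vertex 0.4 10.2 14.2
      vertex 1.0 18.6 14.2
    endloop
  endfacet
  facet normal -0.8446 -0.5353 0.0000
    outer loop
      vertex 0.4 10.2 0.0
      vertex 4.9 3.1 0.0
      vertex 4.9 3.1 14.2
    endloop
  endfacet
  facet normal -0.8446 -0.5353 0.0000
    outer loop
      vertex 0.4 10.2 0.0
      vertex 4.9 3.1 14.2
      vertex 0.4 10.2 14.2
    endloop
  endfacet
  facet normal -0.3693 -0.9293 0.0000
    outer loop
      vertex 4.9 3.1 0.0
      vertex 12.7 0.0 0.0
      vertex 12.7 0.0 14.2
    endloop
  endfacet
  facet normal -0.3693 -0.9293 0.0000
    outer loop
      vertex 4.9 3.1 0.0
      vertex 12.7 0.0 14.2
      vertex 4.9 3.1 14.2
    endloop
  endfacet
  facet normal 0.2481 -0.9687 0.0000
    outer loop
      vertex 12.7 0.0 0.0
      vertex 20.9 2.1 0.0
      vertex 20.9 2.1 14.2
    endloop
  endfacet
  facet normal 0.2481 -0.9687 0.0000
    outer loop
      vertex 12.7 0.0 0.0
      vertex 20.9 2.1 14.2
      vertex 12.7 0.0 14.2
    endloop
  endfacet
  facet normal 0.7750 -0.6319 0.0000
    outer loop
      vertex 20.9 2.1 0.0
      vertex 26.2 8.6 0.0
      vertex 26.2 8.6 14.2
    endloop
  endfacet
  facet normal 0.7750 -0.6319 0.0000
    outer loop
      vertex 20.9 2.1 0.0
      vertex 26.2 8.6 14.2
      vertex 20.9 2.1 14.2
    endloop
  endfacet
  facet normal 0.9975 -0.0712 0.0000
    outer loop
      vertex 26.2 8.6 0.0
      vertex 26.8 17.0 0.0
      vertex 26.8 17.0 14.2
    endloop
  endfacet
  facet normal 0.9975 -0.0712 0.0000
    outer loop
      vertex 26.2 8.6 0.0
      vertex 26.8 17.0 14.2
      vertex 26.2 8.6 14.2
    endloop
  endfacet
endsolid part

The G0 Z moves step by Δz≈3.5 mm. Every layer's G1 loop is the same polygon, so the solid is a straight extrusion of it from z=0 to z≈14.2. Closing with flat bottom and top caps and triangulating gives 36 facets — a regular 10-sided prism (a cylinder approximated with 10 flat sides), circumscribed radius ≈ 13.6 mm, height ≈ 14.2 mm.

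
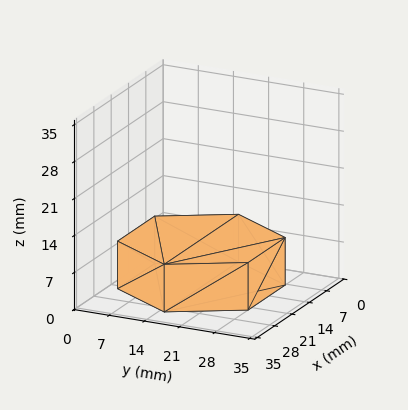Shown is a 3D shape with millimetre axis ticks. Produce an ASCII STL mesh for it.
Reading the render: the shape is a regular 6-sided prism (a cylinder approximated with 6 flat sides), circumscribed radius ≈ 15 mm, height ≈ 9 mm (dimensions read to the nearest mm from the axis ticks). For the STL, each face is triangulated and given an outward normal.

solid part
  facet normal 0.0000 0.0000 -1.0000
    outer loop
      vertex 7.500 27.990 0.000
      vertex 22.500 27.990 0.000
      vertex 30.000 15.000 0.000
    endloop
  endfacet
  facet normal 0.0000 0.0000 -1.0000
    outer loop
      vertex 0.000 15.000 0.000
      vertex 7.500 27.990 0.000
      vertex 30.000 15.000 0.000
    endloop
  endfacet
  facet normal 0.0000 0.0000 -1.0000
    outer loop
      vertex 7.500 2.010 0.000
      vertex 0.000 15.000 0.000
      vertex 30.000 15.000 0.000
    endloop
  endfacet
  facet normal 0.0000 0.0000 -1.0000
    outer loop
      vertex 22.500 2.010 0.000
      vertex 7.500 2.010 0.000
      vertex 30.000 15.000 0.000
    endloop
  endfacet
  facet normal 0.0000 0.0000 1.0000
    outer loop
      vertex 30.000 15.000 9.000
      vertex 22.500 27.990 9.000
      vertex 7.500 27.990 9.000
    endloop
  endfacet
  facet normal 0.0000 0.0000 1.0000
    outer loop
      vertex 30.000 15.000 9.000
      vertex 7.500 27.990 9.000
      vertex 0.000 15.000 9.000
    endloop
  endfacet
  facet normal 0.0000 0.0000 1.0000
    outer loop
      vertex 30.000 15.000 9.000
      vertex 0.000 15.000 9.000
      vertex 7.500 2.010 9.000
    endloop
  endfacet
  facet normal 0.0000 0.0000 1.0000
    outer loop
      vertex 30.000 15.000 9.000
      vertex 7.500 2.010 9.000
      vertex 22.500 2.010 9.000
    endloop
  endfacet
  facet normal 0.8660 0.5000 0.0000
    outer loop
      vertex 30.000 15.000 0.000
      vertex 22.500 27.990 0.000
      vertex 22.500 27.990 9.000
    endloop
  endfacet
  facet normal 0.8660 0.5000 0.0000
    outer loop
      vertex 30.000 15.000 0.000
      vertex 22.500 27.990 9.000
      vertex 30.000 15.000 9.000
    endloop
  endfacet
  facet normal 0.0000 1.0000 0.0000
    outer loop
      vertex 22.500 27.990 0.000
      vertex 7.500 27.990 0.000
      vertex 7.500 27.990 9.000
    endloop
  endfacet
  facet normal 0.0000 1.0000 0.0000
    outer loop
      vertex 22.500 27.990 0.000
      vertex 7.500 27.990 9.000
      vertex 22.500 27.990 9.000
    endloop
  endfacet
  facet normal -0.8660 0.5000 0.0000
    outer loop
      vertex 7.500 27.990 0.000
      vertex 0.000 15.000 0.000
      vertex 0.000 15.000 9.000
    endloop
  endfacet
  facet normal -0.8660 0.5000 0.0000
    outer loop
      vertex 7.500 27.990 0.000
      vertex 0.000 15.000 9.000
      vertex 7.500 27.990 9.000
    endloop
  endfacet
  facet normal -0.8660 -0.5000 0.0000
    outer loop
      vertex 0.000 15.000 0.000
      vertex 7.500 2.010 0.000
      vertex 7.500 2.010 9.000
    endloop
  endfacet
  facet normal -0.8660 -0.5000 0.0000
    outer loop
      vertex 0.000 15.000 0.000
      vertex 7.500 2.010 9.000
      vertex 0.000 15.000 9.000
    endloop
  endfacet
  facet normal 0.0000 -1.0000 0.0000
    outer loop
      vertex 7.500 2.010 0.000
      vertex 22.500 2.010 0.000
      vertex 22.500 2.010 9.000
    endloop
  endfacet
  facet normal 0.0000 -1.0000 0.0000
    outer loop
      vertex 7.500 2.010 0.000
      vertex 22.500 2.010 9.000
      vertex 7.500 2.010 9.000
    endloop
  endfacet
  facet normal 0.8660 -0.5000 0.0000
    outer loop
      vertex 22.500 2.010 0.000
      vertex 30.000 15.000 0.000
      vertex 30.000 15.000 9.000
    endloop
  endfacet
  facet normal 0.8660 -0.5000 0.0000
    outer loop
      vertex 22.500 2.010 0.000
      vertex 30.000 15.000 9.000
      vertex 22.500 2.010 9.000
    endloop
  endfacet
endsolid part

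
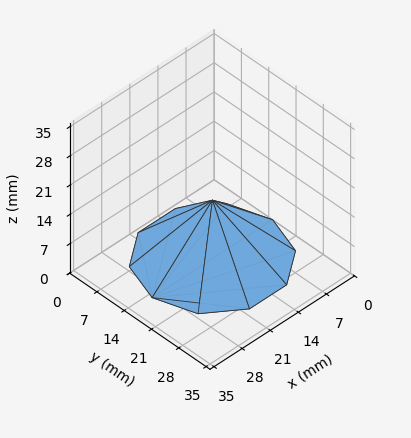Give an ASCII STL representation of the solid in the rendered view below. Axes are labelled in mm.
Reading the render: the shape is a regular 10-sided pyramid, base circumscribed radius ≈ 15 mm, apex at z ≈ 14 mm (dimensions read to the nearest mm from the axis ticks). For the STL, each face is triangulated and given an outward normal.

solid part
  facet normal 0.0000 0.0000 -1.0000
    outer loop
      vertex 19.635 29.266 0.000
      vertex 27.135 23.817 0.000
      vertex 30.000 15.000 0.000
    endloop
  endfacet
  facet normal 0.0000 0.0000 -1.0000
    outer loop
      vertex 10.365 29.266 0.000
      vertex 19.635 29.266 0.000
      vertex 30.000 15.000 0.000
    endloop
  endfacet
  facet normal 0.0000 0.0000 -1.0000
    outer loop
      vertex 2.865 23.817 0.000
      vertex 10.365 29.266 0.000
      vertex 30.000 15.000 0.000
    endloop
  endfacet
  facet normal 0.0000 0.0000 -1.0000
    outer loop
      vertex 0.000 15.000 0.000
      vertex 2.865 23.817 0.000
      vertex 30.000 15.000 0.000
    endloop
  endfacet
  facet normal 0.0000 0.0000 -1.0000
    outer loop
      vertex 2.865 6.183 0.000
      vertex 0.000 15.000 0.000
      vertex 30.000 15.000 0.000
    endloop
  endfacet
  facet normal 0.0000 0.0000 -1.0000
    outer loop
      vertex 10.365 0.734 0.000
      vertex 2.865 6.183 0.000
      vertex 30.000 15.000 0.000
    endloop
  endfacet
  facet normal 0.0000 0.0000 -1.0000
    outer loop
      vertex 19.635 0.734 0.000
      vertex 10.365 0.734 0.000
      vertex 30.000 15.000 0.000
    endloop
  endfacet
  facet normal 0.0000 0.0000 -1.0000
    outer loop
      vertex 27.135 6.183 0.000
      vertex 19.635 0.734 0.000
      vertex 30.000 15.000 0.000
    endloop
  endfacet
  facet normal 0.6661 0.2165 0.7137
    outer loop
      vertex 30.000 15.000 0.000
      vertex 27.135 23.817 0.000
      vertex 15.000 15.000 14.000
    endloop
  endfacet
  facet normal 0.4117 0.5667 0.7137
    outer loop
      vertex 27.135 23.817 0.000
      vertex 19.635 29.266 0.000
      vertex 15.000 15.000 14.000
    endloop
  endfacet
  facet normal 0.0000 0.7004 0.7137
    outer loop
      vertex 19.635 29.266 0.000
      vertex 10.365 29.266 0.000
      vertex 15.000 15.000 14.000
    endloop
  endfacet
  facet normal -0.4117 0.5667 0.7137
    outer loop
      vertex 10.365 29.266 0.000
      vertex 2.865 23.817 0.000
      vertex 15.000 15.000 14.000
    endloop
  endfacet
  facet normal -0.6661 0.2165 0.7137
    outer loop
      vertex 2.865 23.817 0.000
      vertex 0.000 15.000 0.000
      vertex 15.000 15.000 14.000
    endloop
  endfacet
  facet normal -0.6661 -0.2165 0.7137
    outer loop
      vertex 0.000 15.000 0.000
      vertex 2.865 6.183 0.000
      vertex 15.000 15.000 14.000
    endloop
  endfacet
  facet normal -0.4117 -0.5667 0.7137
    outer loop
      vertex 2.865 6.183 0.000
      vertex 10.365 0.734 0.000
      vertex 15.000 15.000 14.000
    endloop
  endfacet
  facet normal 0.0000 -0.7004 0.7137
    outer loop
      vertex 10.365 0.734 0.000
      vertex 19.635 0.734 0.000
      vertex 15.000 15.000 14.000
    endloop
  endfacet
  facet normal 0.4117 -0.5667 0.7137
    outer loop
      vertex 19.635 0.734 0.000
      vertex 27.135 6.183 0.000
      vertex 15.000 15.000 14.000
    endloop
  endfacet
  facet normal 0.6661 -0.2165 0.7137
    outer loop
      vertex 27.135 6.183 0.000
      vertex 30.000 15.000 0.000
      vertex 15.000 15.000 14.000
    endloop
  endfacet
endsolid part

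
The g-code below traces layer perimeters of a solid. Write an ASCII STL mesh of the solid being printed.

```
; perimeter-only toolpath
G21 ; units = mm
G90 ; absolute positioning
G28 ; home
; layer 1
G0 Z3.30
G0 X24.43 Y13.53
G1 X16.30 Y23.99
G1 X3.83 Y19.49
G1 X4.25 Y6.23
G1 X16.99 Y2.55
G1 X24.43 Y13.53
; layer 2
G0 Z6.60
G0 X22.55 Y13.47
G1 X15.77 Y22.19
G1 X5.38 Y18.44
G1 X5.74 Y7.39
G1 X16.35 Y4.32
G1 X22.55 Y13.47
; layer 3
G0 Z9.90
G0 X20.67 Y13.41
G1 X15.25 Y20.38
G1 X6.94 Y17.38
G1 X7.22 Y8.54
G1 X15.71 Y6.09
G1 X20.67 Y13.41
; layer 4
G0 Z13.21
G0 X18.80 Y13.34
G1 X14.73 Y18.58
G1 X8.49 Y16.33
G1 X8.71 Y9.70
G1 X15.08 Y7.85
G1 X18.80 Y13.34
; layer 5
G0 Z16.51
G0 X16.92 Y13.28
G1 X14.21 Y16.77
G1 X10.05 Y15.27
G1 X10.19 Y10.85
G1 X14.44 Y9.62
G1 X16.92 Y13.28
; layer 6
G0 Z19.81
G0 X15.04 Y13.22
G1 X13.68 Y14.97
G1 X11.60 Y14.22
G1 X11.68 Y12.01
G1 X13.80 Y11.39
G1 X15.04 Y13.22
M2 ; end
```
solid part
  facet normal 0.0000 0.0000 -1.0000
    outer loop
      vertex 2.27 20.55 0.00
      vertex 16.82 25.80 0.00
      vertex 26.31 13.59 0.00
    endloop
  endfacet
  facet normal 0.0000 0.0000 -1.0000
    outer loop
      vertex 2.77 5.08 0.00
      vertex 2.27 20.55 0.00
      vertex 26.31 13.59 0.00
    endloop
  endfacet
  facet normal 0.0000 0.0000 -1.0000
    outer loop
      vertex 17.63 0.78 0.00
      vertex 2.77 5.08 0.00
      vertex 26.31 13.59 0.00
    endloop
  endfacet
  facet normal 0.7171 0.5574 0.4184
    outer loop
      vertex 26.31 13.59 0.00
      vertex 16.82 25.80 0.00
      vertex 13.16 13.16 23.11
    endloop
  endfacet
  facet normal -0.3083 0.8543 0.4185
    outer loop
      vertex 16.82 25.80 0.00
      vertex 2.27 20.55 0.00
      vertex 13.16 13.16 23.11
    endloop
  endfacet
  facet normal -0.9078 -0.0293 0.4184
    outer loop
      vertex 2.27 20.55 0.00
      vertex 2.77 5.08 0.00
      vertex 13.16 13.16 23.11
    endloop
  endfacet
  facet normal -0.2524 -0.8724 0.4185
    outer loop
      vertex 2.77 5.08 0.00
      vertex 17.63 0.78 0.00
      vertex 13.16 13.16 23.11
    endloop
  endfacet
  facet normal 0.7519 -0.5095 0.4184
    outer loop
      vertex 17.63 0.78 0.00
      vertex 26.31 13.59 0.00
      vertex 13.16 13.16 23.11
    endloop
  endfacet
endsolid part

The G0 Z moves step by Δz≈3.30 mm. The G1 loops shrink linearly with z, so the solid tapers from its base footprint up to z≈23.1. Closing with a flat bottom cap and the tapered top and triangulating gives 8 facets — a regular 5-sided pyramid, base circumscribed radius ≈ 13.2 mm, apex at z ≈ 23.1 mm.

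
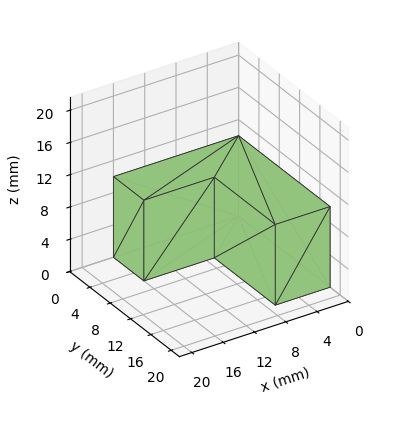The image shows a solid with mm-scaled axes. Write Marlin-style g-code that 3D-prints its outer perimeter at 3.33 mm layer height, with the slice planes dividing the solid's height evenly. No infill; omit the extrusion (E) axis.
Reading the render: the shape is an L-shaped prism: outer 16 × 18 mm, arm thicknesses ≈ 6 mm (horizontal) and 7 mm (vertical), extruded 10 mm in z (dimensions read to the nearest mm from the axis ticks). For the g-code, the solid's height is divided into equal slices at the stated Δz and each level perimeter traced with G1 moves after a G0 lift.

; perimeter-only toolpath
G21 ; units = mm
G90 ; absolute positioning
G28 ; home
; layer 1
G0 Z3.33
G0 X0.00 Y0.00
G1 X16.00 Y0.00
G1 X16.00 Y6.00
G1 X7.00 Y6.00
G1 X7.00 Y18.00
G1 X0.00 Y18.00
G1 X0.00 Y0.00
; layer 2
G0 Z6.67
G0 X0.00 Y0.00
G1 X16.00 Y0.00
G1 X16.00 Y6.00
G1 X7.00 Y6.00
G1 X7.00 Y18.00
G1 X0.00 Y18.00
G1 X0.00 Y0.00
; layer 3
G0 Z10.00
G0 X0.00 Y0.00
G1 X16.00 Y0.00
G1 X16.00 Y6.00
G1 X7.00 Y6.00
G1 X7.00 Y18.00
G1 X0.00 Y18.00
G1 X0.00 Y0.00
M2 ; end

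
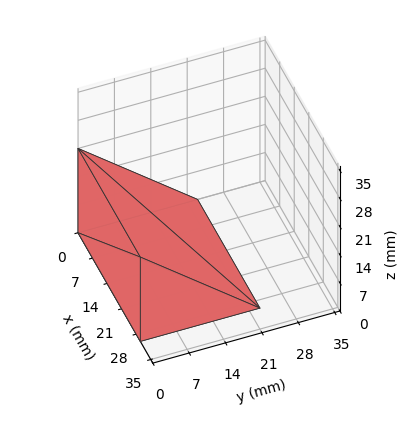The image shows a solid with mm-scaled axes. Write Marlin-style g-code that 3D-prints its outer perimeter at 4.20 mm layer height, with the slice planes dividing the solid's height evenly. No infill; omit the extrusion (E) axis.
Reading the render: the shape is a wedge (ramp): 30 × 23 mm base, rising to 21 mm along the y=0 edge and sloping linearly to z=0 at y=23 (dimensions read to the nearest mm from the axis ticks). For the g-code, the solid's height is divided into equal slices at the stated Δz and each level perimeter traced with G1 moves after a G0 lift.

; perimeter-only toolpath
G21 ; units = mm
G90 ; absolute positioning
G28 ; home
; layer 1
G0 Z4.20
G0 X0.00 Y0.00
G1 X30.00 Y0.00
G1 X30.00 Y18.40
G1 X0.00 Y18.40
G1 X0.00 Y0.00
; layer 2
G0 Z8.40
G0 X0.00 Y0.00
G1 X30.00 Y0.00
G1 X30.00 Y13.80
G1 X0.00 Y13.80
G1 X0.00 Y0.00
; layer 3
G0 Z12.60
G0 X0.00 Y0.00
G1 X30.00 Y0.00
G1 X30.00 Y9.20
G1 X0.00 Y9.20
G1 X0.00 Y0.00
; layer 4
G0 Z16.80
G0 X0.00 Y0.00
G1 X30.00 Y0.00
G1 X30.00 Y4.60
G1 X0.00 Y4.60
G1 X0.00 Y0.00
M2 ; end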